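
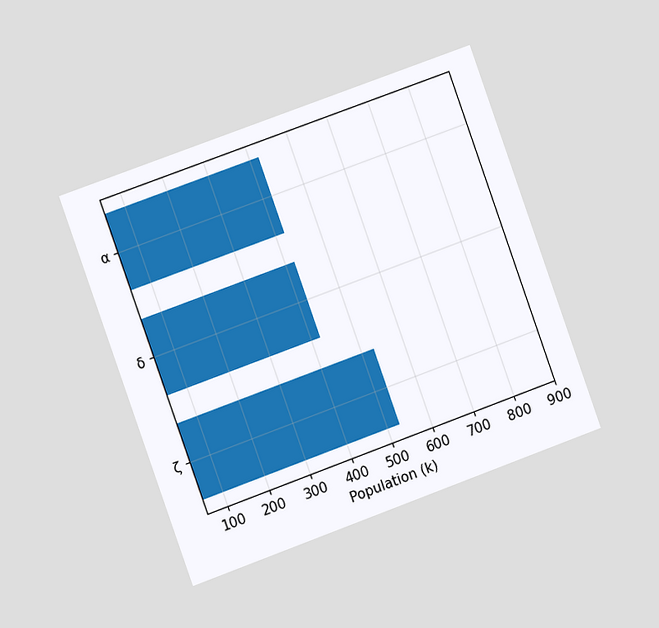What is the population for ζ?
The chart is tilted about 20° counter-clockwise and viewed at a slight angle. Reading along the chart's x-axis, the ζ bar reaches 530k.

530k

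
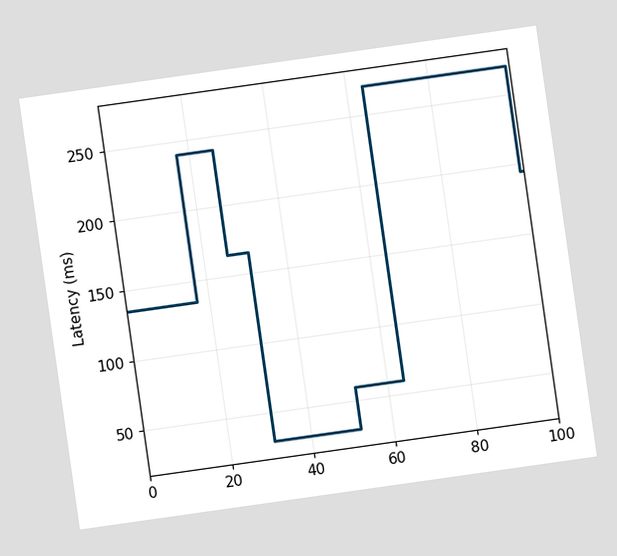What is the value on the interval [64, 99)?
270ms

The chart is tilted about 8° counter-clockwise. On [64, 99) the step sits at 270ms.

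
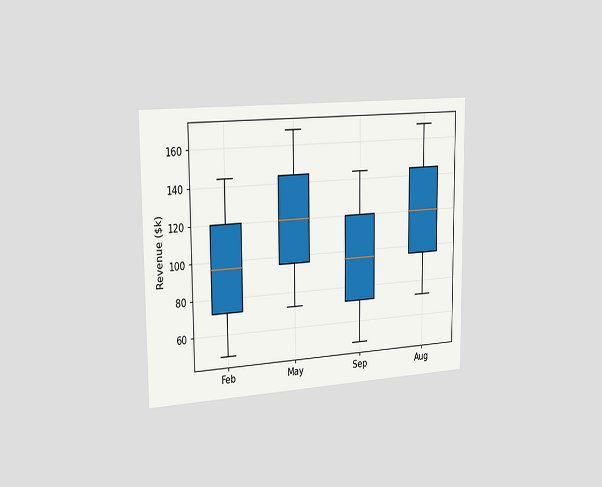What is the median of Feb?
The chart is viewed slightly from the left. The median line in the Feb box sits at $96k.

$96k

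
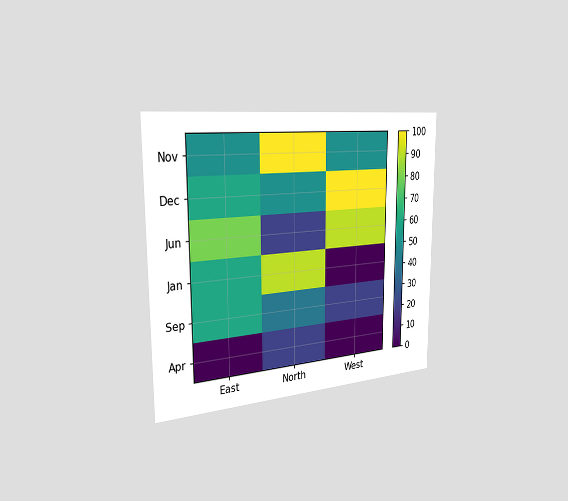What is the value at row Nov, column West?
50

The chart is viewed slightly from the left. Matching cell (Nov, West) against the colorbar gives 50.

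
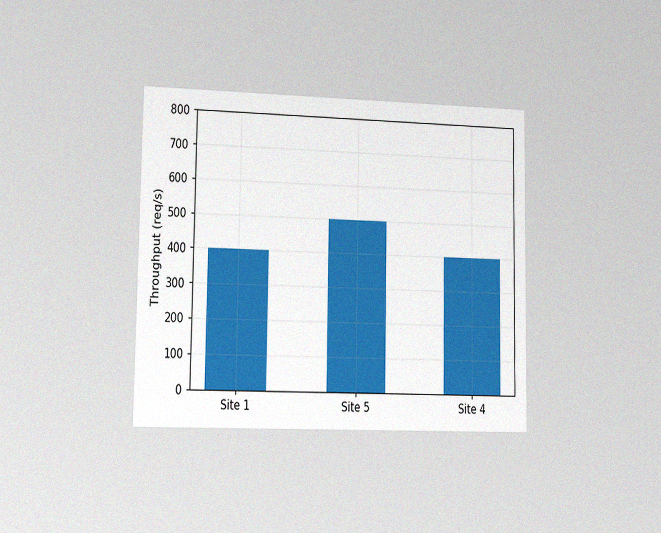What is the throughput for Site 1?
The chart is viewed slightly from the left, with some photo noise. Reading along the chart's y-axis, the Site 1 bar reaches 400req/s.

400req/s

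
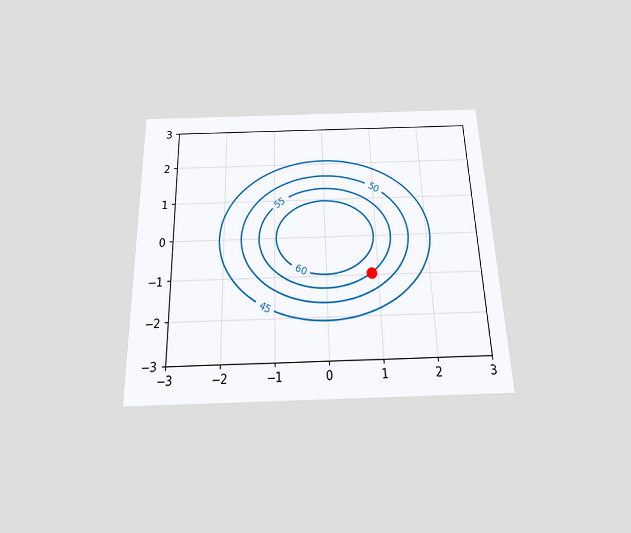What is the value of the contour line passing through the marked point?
55

The chart is viewed slightly from below. The marked point sits on the contour labelled 55.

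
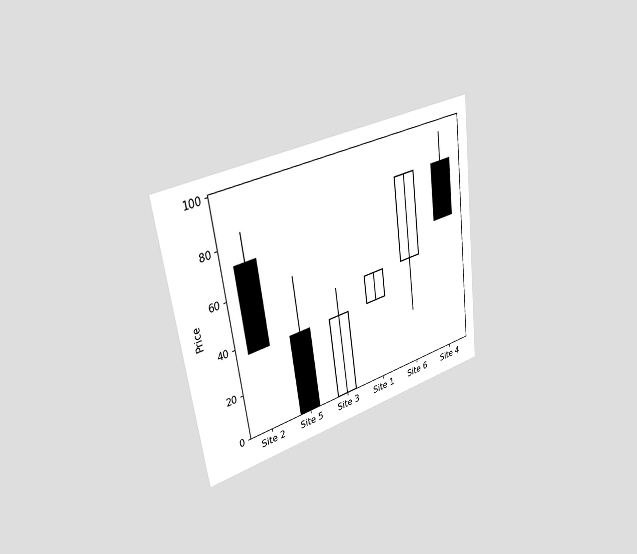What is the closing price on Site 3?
36

The chart is tilted about 8° counter-clockwise and viewed slightly from the left. The Site 3 candle closes at 36.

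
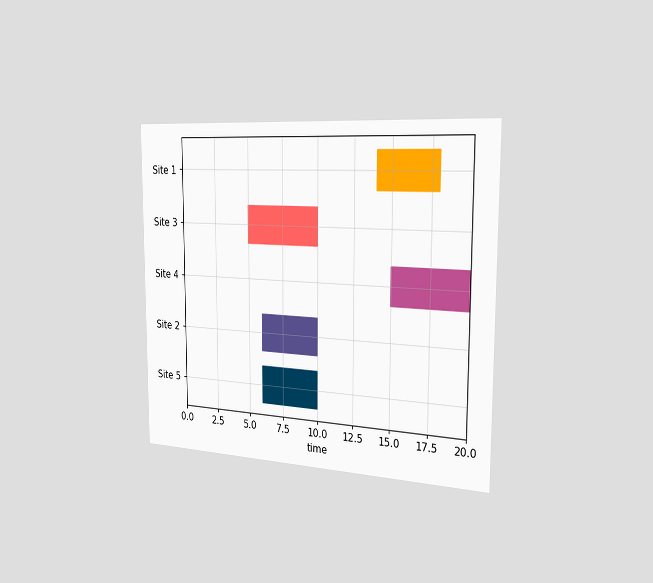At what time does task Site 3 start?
The chart is viewed slightly from the right. The Site 3 bar begins at t=5.

5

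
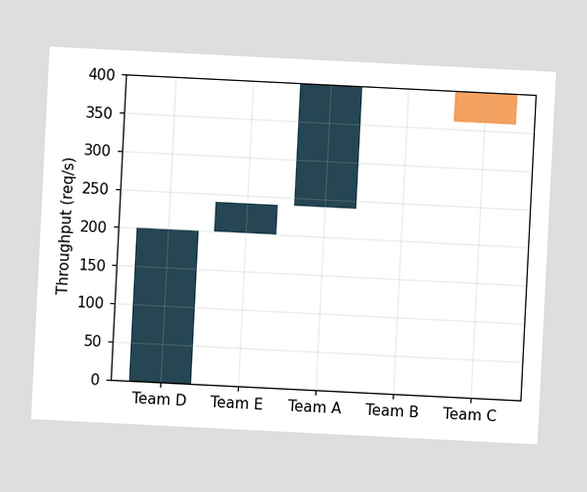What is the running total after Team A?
The chart is tilted about 3° clockwise. After Team A the running total reaches 400req/s.

400req/s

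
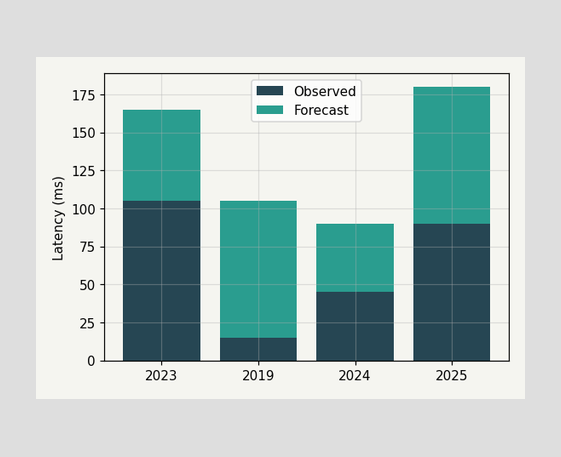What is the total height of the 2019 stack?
105ms

The 2019 stack's top reaches 105ms on the y-axis.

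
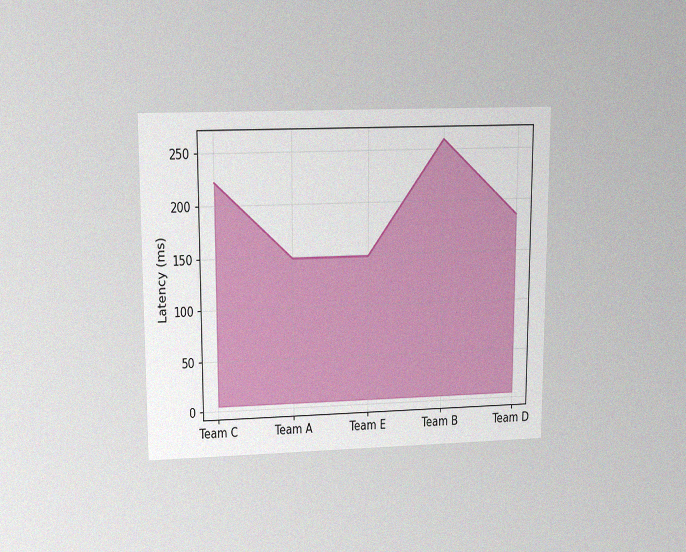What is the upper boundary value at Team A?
148ms

The chart is viewed slightly from above, with some photo noise. At Team A the upper boundary is at 148ms.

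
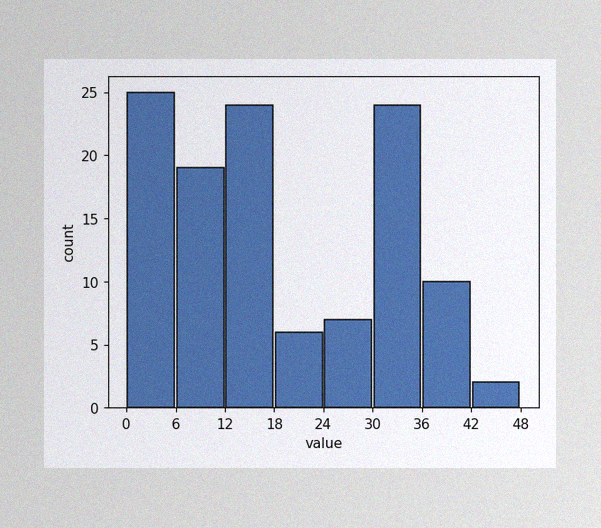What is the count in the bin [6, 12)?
The image has some photo noise and uneven lighting. The [6, 12) bin has height 19.

19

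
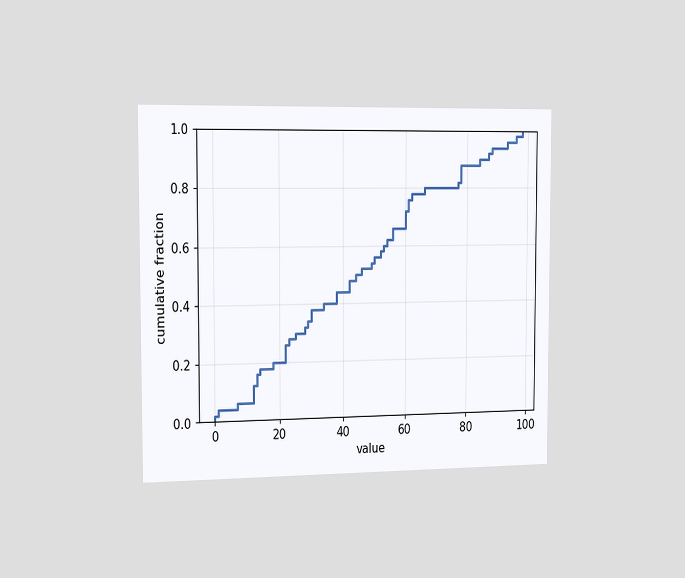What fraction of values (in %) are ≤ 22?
26%

The chart is viewed slightly from the left. At x=22 the ECDF step is at 26%.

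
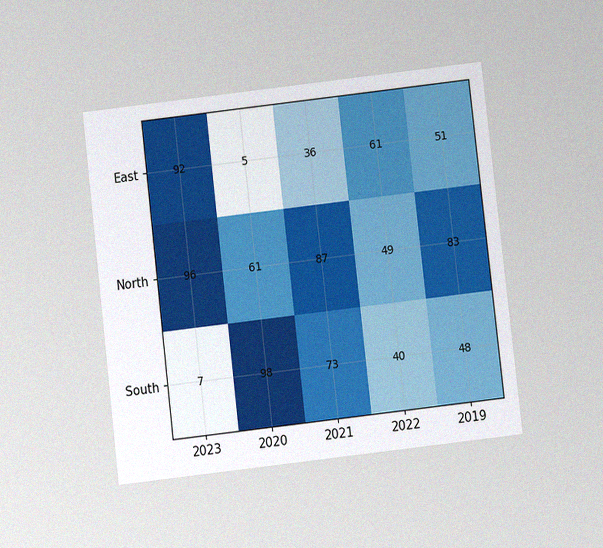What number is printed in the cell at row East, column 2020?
The chart is tilted about 7° counter-clockwise and viewed at a slight angle, with some photo noise. The (East, 2020) cell reads 5.

5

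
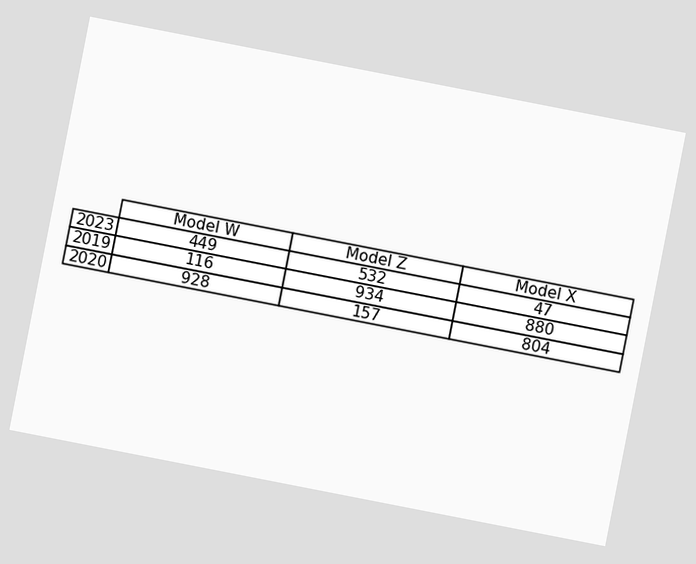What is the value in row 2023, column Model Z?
The chart is tilted about 11° clockwise. The (2023, Model Z) cell reads 532.

532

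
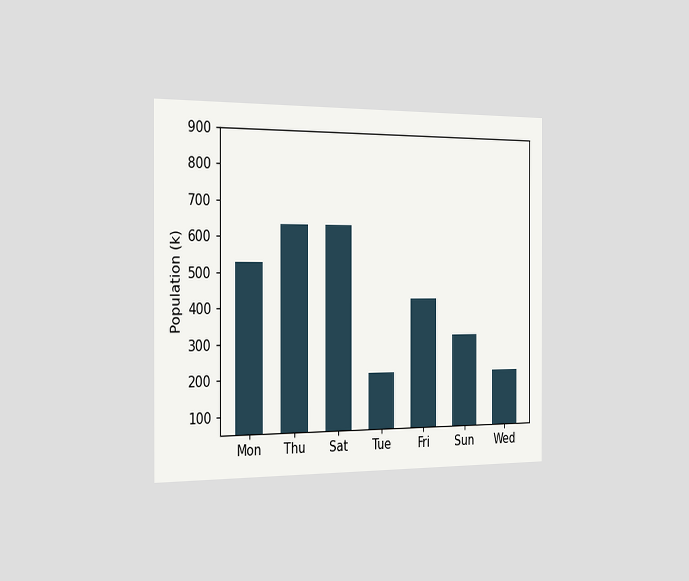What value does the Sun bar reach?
The chart is viewed slightly from the left. Reading along the chart's y-axis, the Sun bar reaches 318k.

318k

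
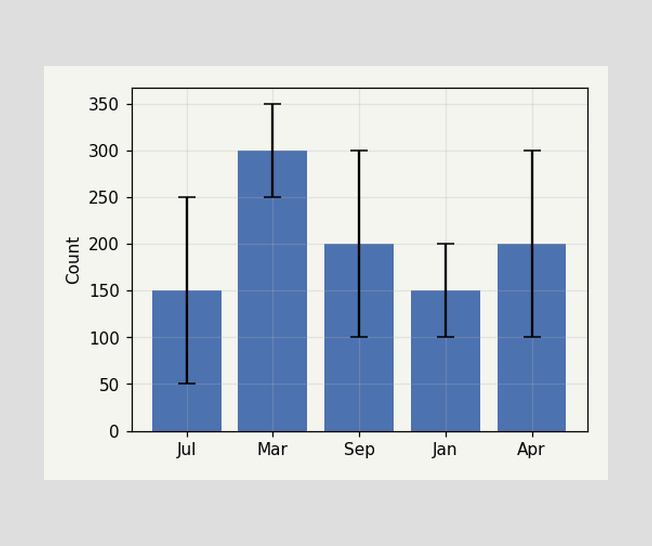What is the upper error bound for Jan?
200

The Jan bar's upper whisker reaches 200.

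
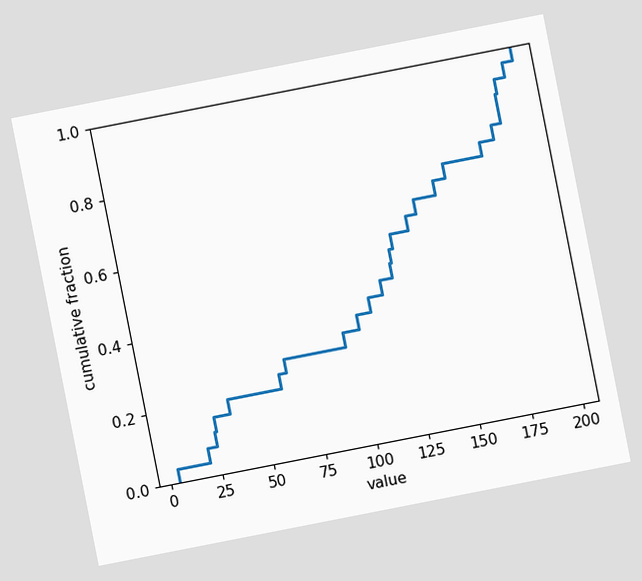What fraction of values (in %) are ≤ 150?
68%

The chart is tilted about 11° counter-clockwise. At x=150 the ECDF step is at 68%.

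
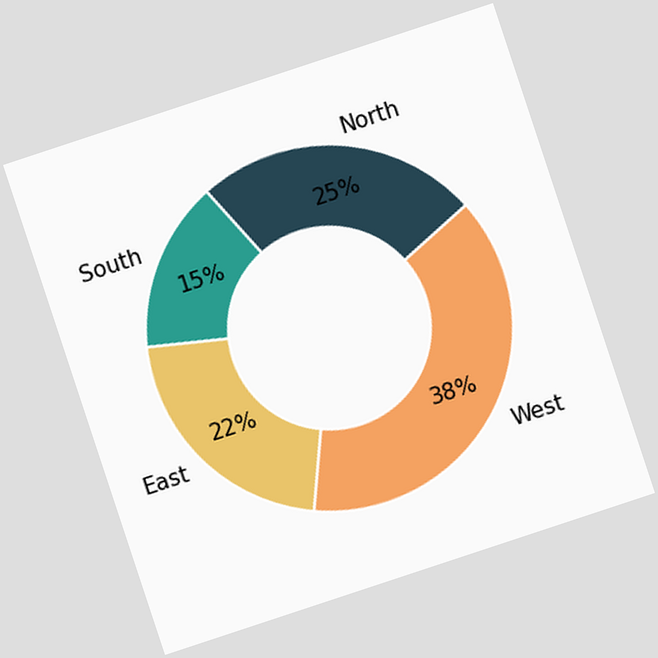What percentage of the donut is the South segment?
The chart is tilted about 18° counter-clockwise. The South segment takes up 15% of the ring.

15%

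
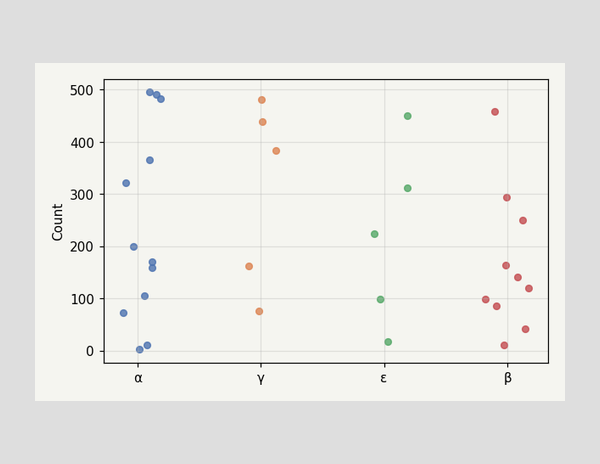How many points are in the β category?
10

Counting the markers in the β column gives 10.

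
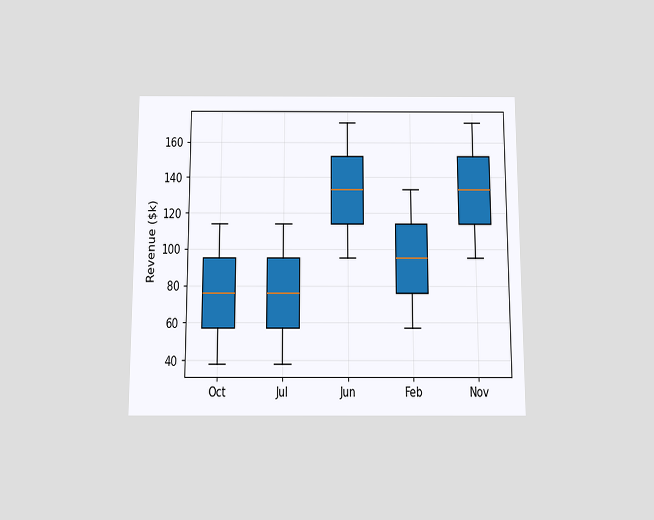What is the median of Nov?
$133k

The chart is viewed slightly from below. The median line in the Nov box sits at $133k.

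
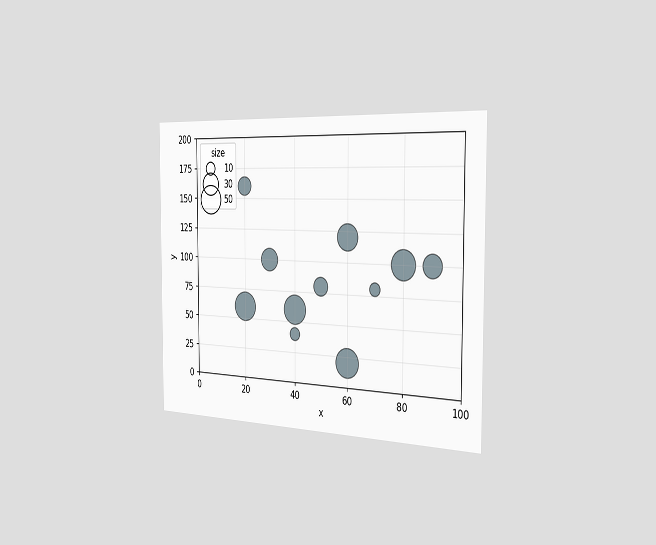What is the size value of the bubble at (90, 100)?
30

The chart is viewed slightly from the right. Matching the bubble at (90, 100) against the size legend gives 30.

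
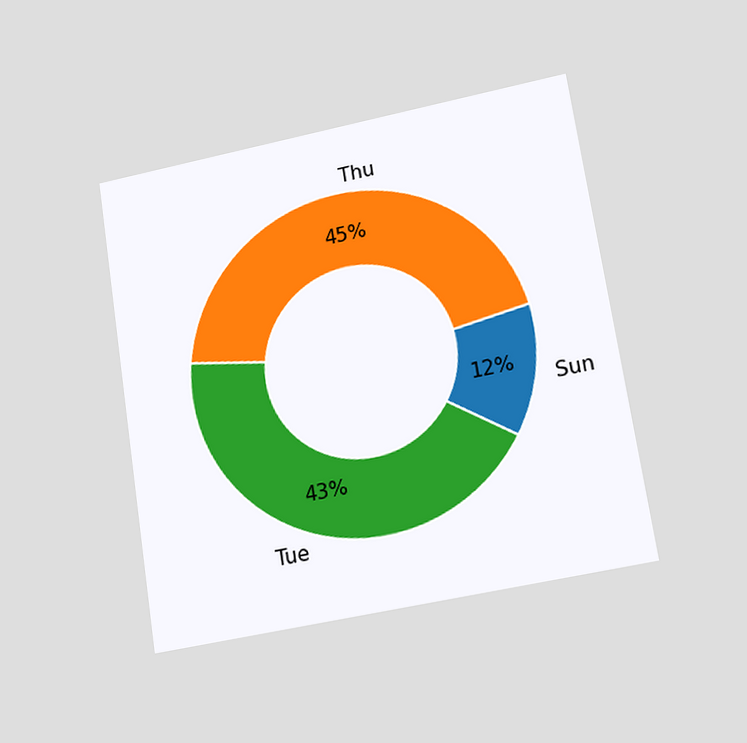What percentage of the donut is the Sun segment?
The chart is tilted about 9° counter-clockwise and viewed at a slight angle. The Sun segment takes up 12% of the ring.

12%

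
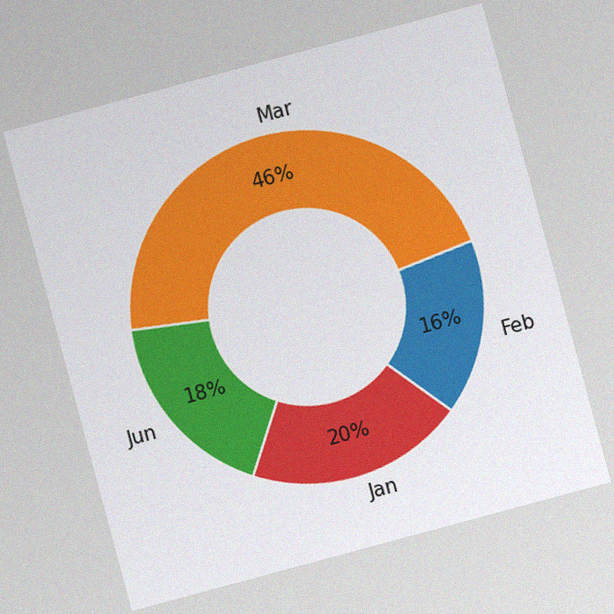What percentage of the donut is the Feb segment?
16%

The chart is tilted about 15° counter-clockwise, with some photo noise. The Feb segment takes up 16% of the ring.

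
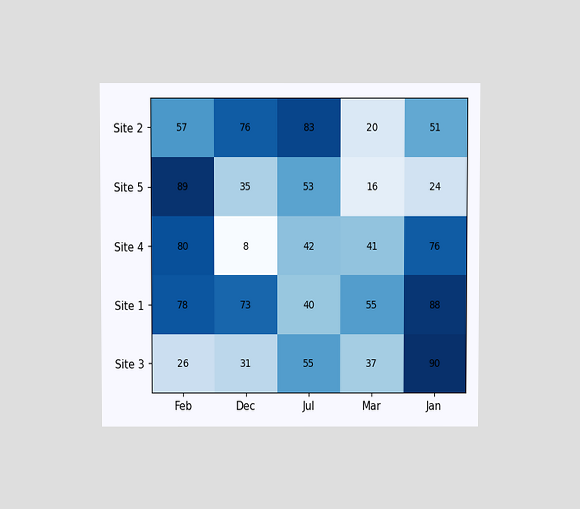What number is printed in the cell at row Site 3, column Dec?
The chart is viewed slightly from above. The (Site 3, Dec) cell reads 31.

31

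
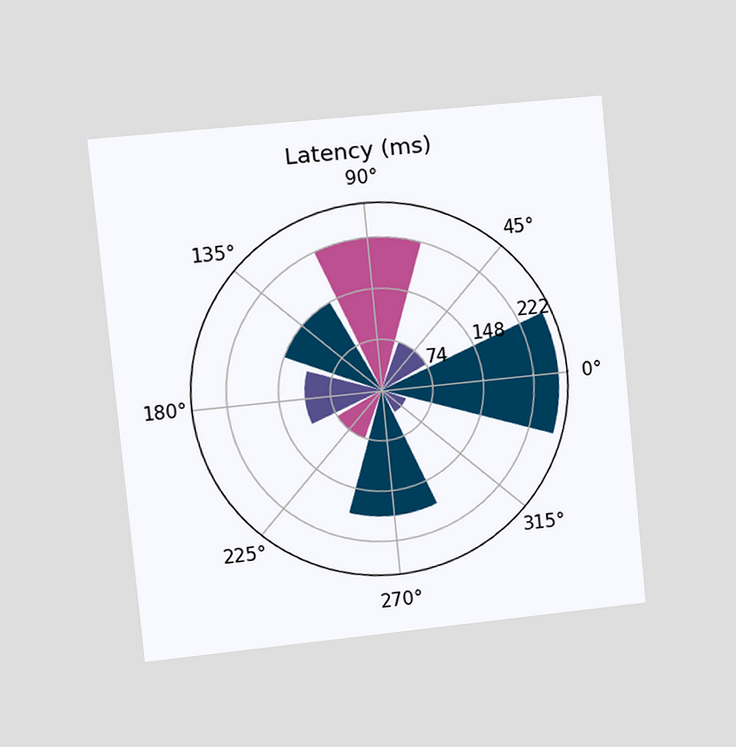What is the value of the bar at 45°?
74ms

The chart is tilted about 6° counter-clockwise and viewed slightly from the left. The bar at 45° reaches 74ms on the radial axis.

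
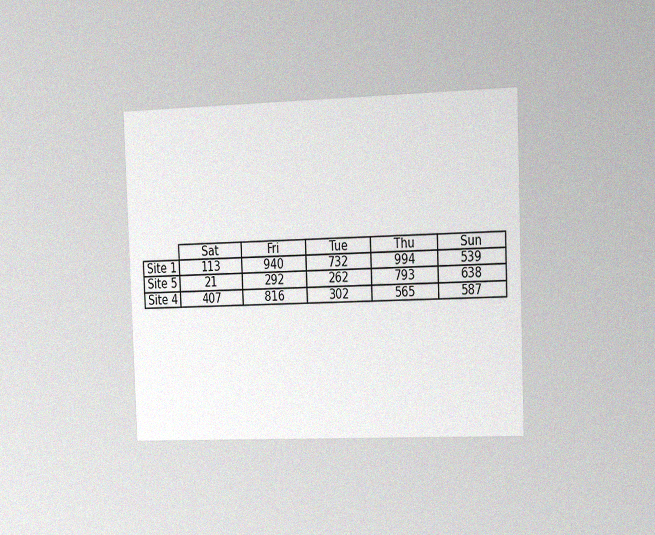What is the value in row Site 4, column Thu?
565

The chart is tilted about 2° counter-clockwise and viewed slightly from the right, with some photo noise. The (Site 4, Thu) cell reads 565.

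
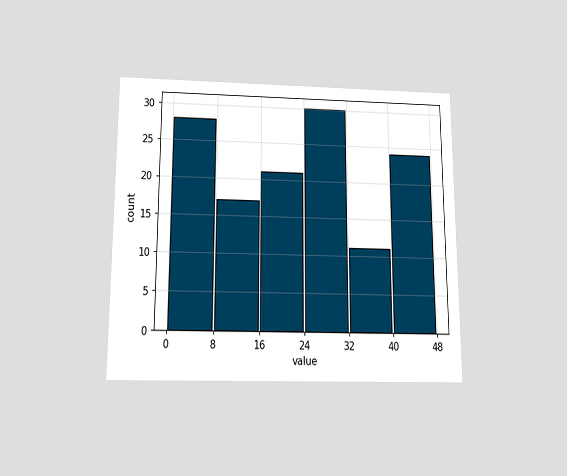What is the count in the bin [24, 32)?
30

The chart is viewed slightly from below. The [24, 32) bin has height 30.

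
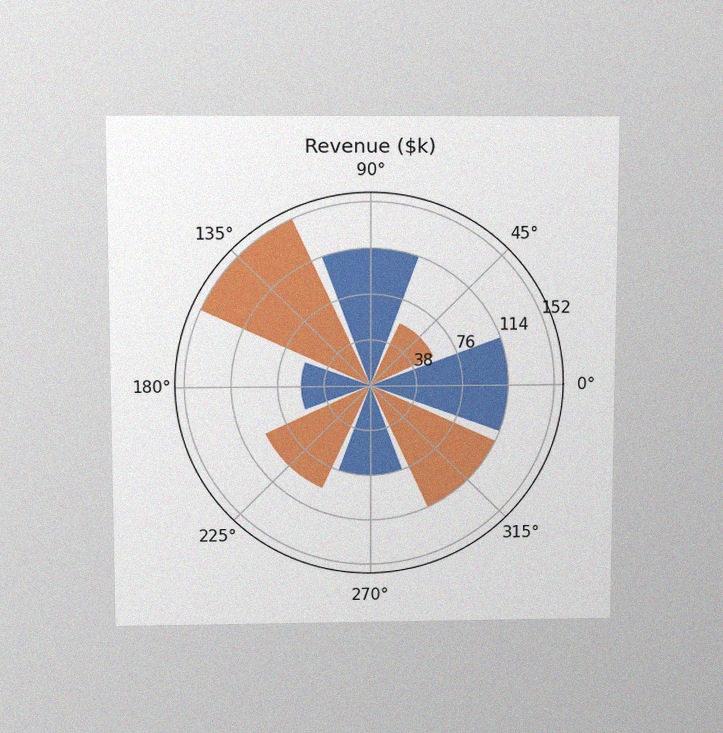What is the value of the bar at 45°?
$57k

The chart is viewed slightly from above, with some photo noise. The bar at 45° reaches $57k on the radial axis.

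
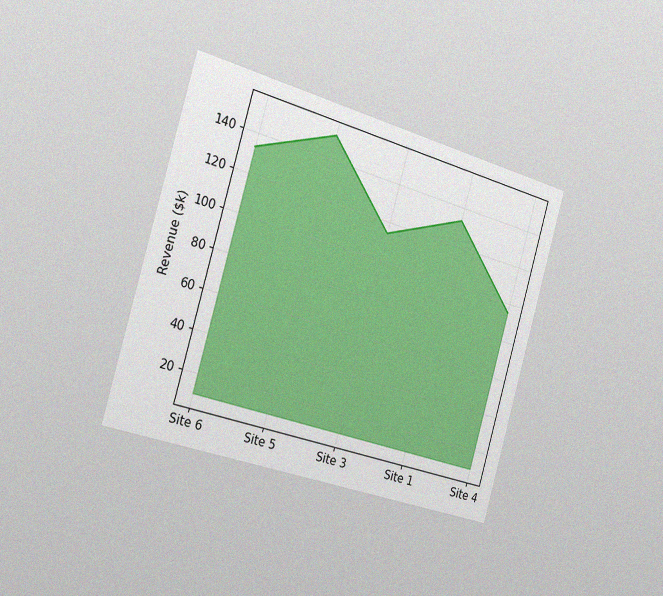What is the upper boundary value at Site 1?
The chart is tilted about 16° clockwise and viewed slightly from the left, with some photo noise. At Site 1 the upper boundary is at $133k.

$133k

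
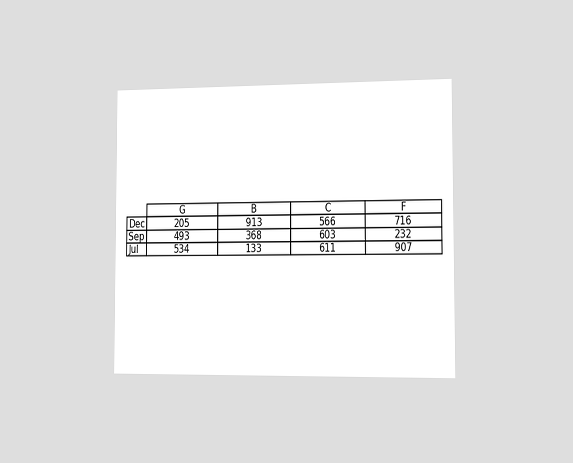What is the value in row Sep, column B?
The chart is viewed slightly from the right. The (Sep, B) cell reads 368.

368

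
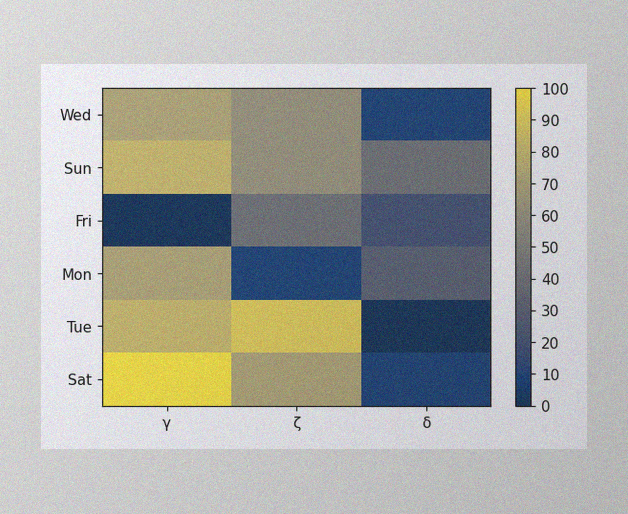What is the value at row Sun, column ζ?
60

The image has some photo noise and uneven lighting. Matching cell (Sun, ζ) against the colorbar gives 60.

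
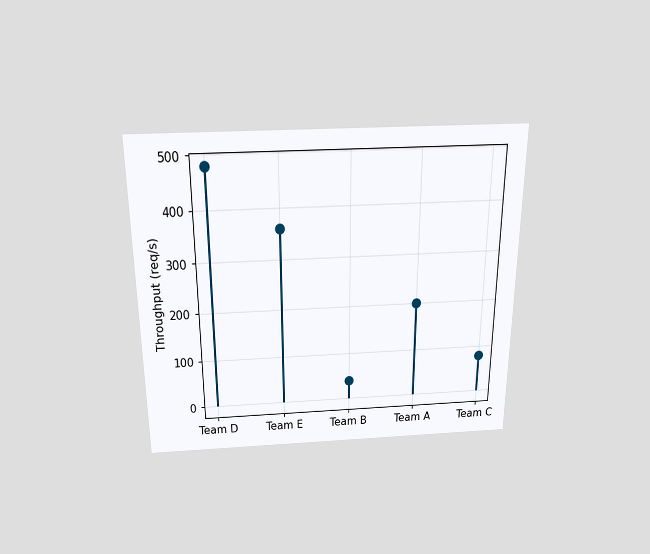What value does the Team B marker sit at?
The chart is viewed slightly from above. The Team B marker sits at 40req/s.

40req/s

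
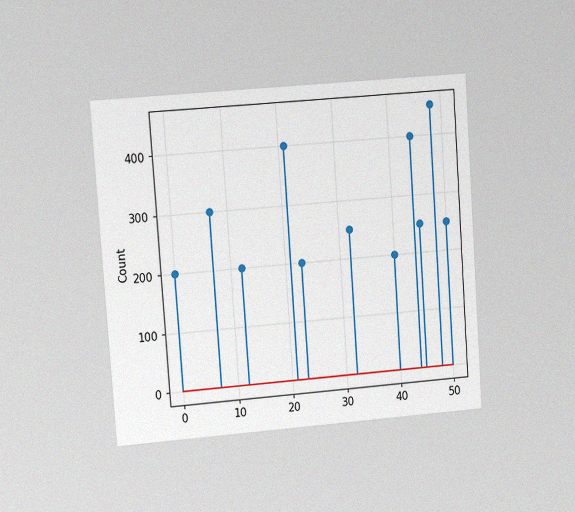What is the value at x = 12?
200

The chart is tilted about 4° counter-clockwise and viewed at a slight angle, with some photo noise. The stem at x=12 reaches 200.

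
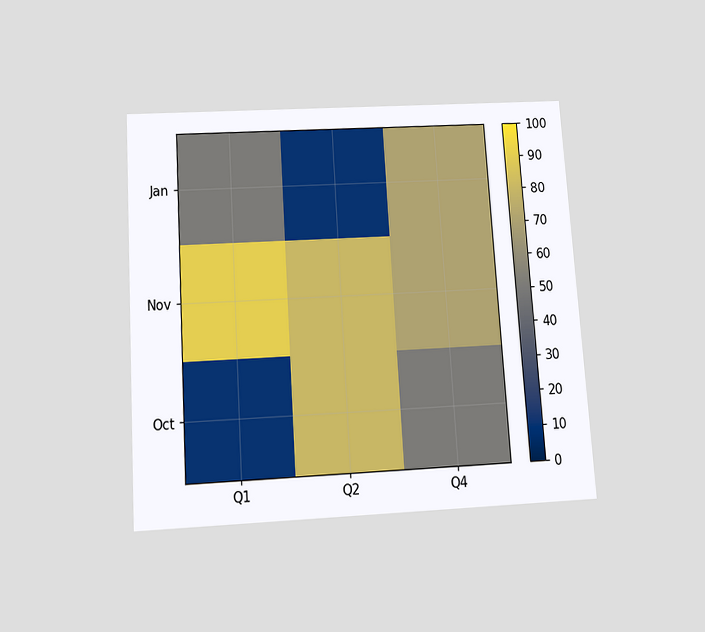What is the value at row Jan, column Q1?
50

The chart is tilted about 4° counter-clockwise and viewed slightly from below. Matching cell (Jan, Q1) against the colorbar gives 50.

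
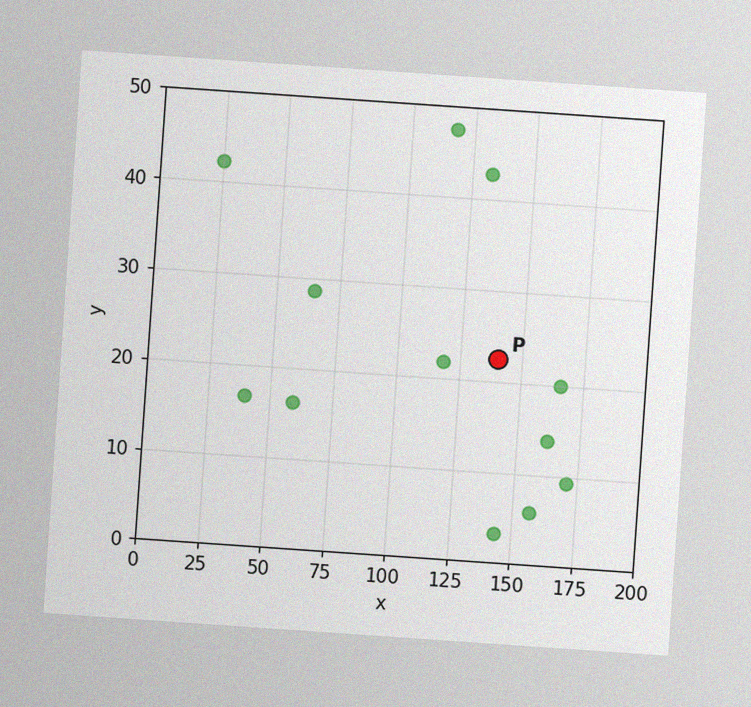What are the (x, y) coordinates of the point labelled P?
The chart is tilted about 4° clockwise, with some photo noise. Following the gridlines from P to each axis, P sits at (140, 22.5).

(140, 22.5)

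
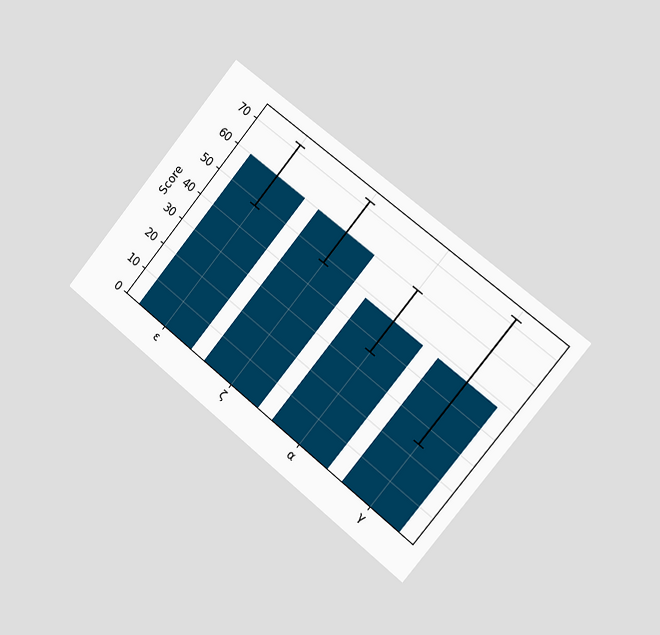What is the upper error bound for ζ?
The chart is tilted about 39° clockwise and viewed slightly from the right. The ζ bar's upper whisker reaches 72.

72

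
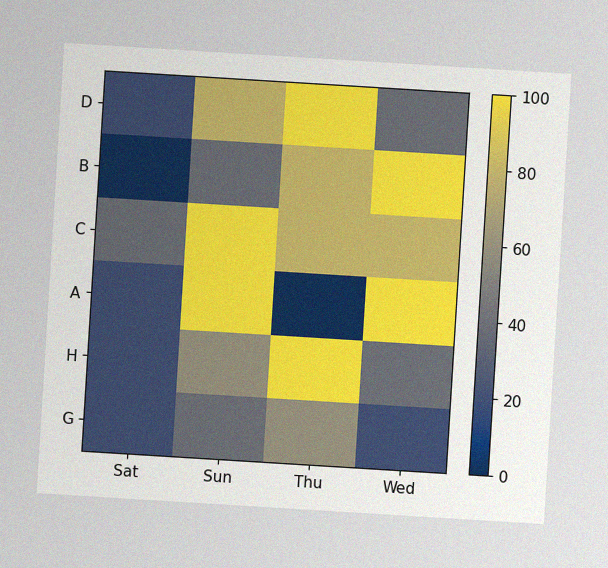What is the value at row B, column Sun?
The chart is tilted about 4° clockwise, with some photo noise. Matching cell (B, Sun) against the colorbar gives 40.

40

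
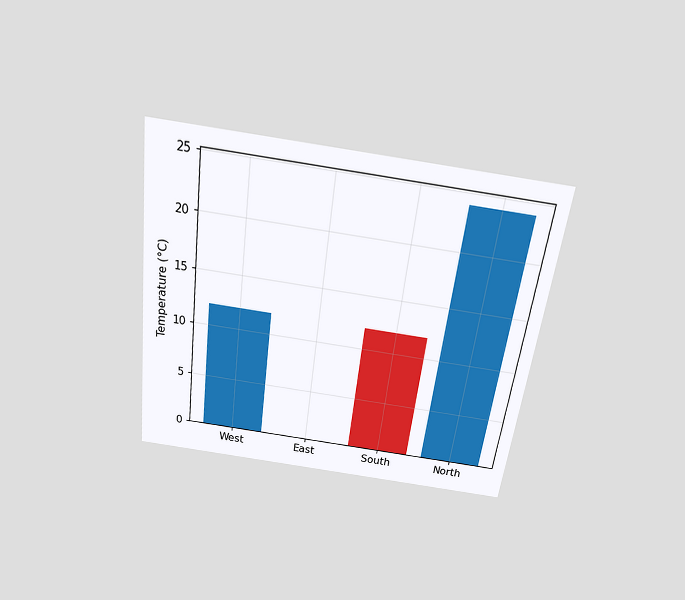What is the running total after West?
The chart is tilted about 7° clockwise and viewed slightly from above. After West the running total reaches 12°C.

12°C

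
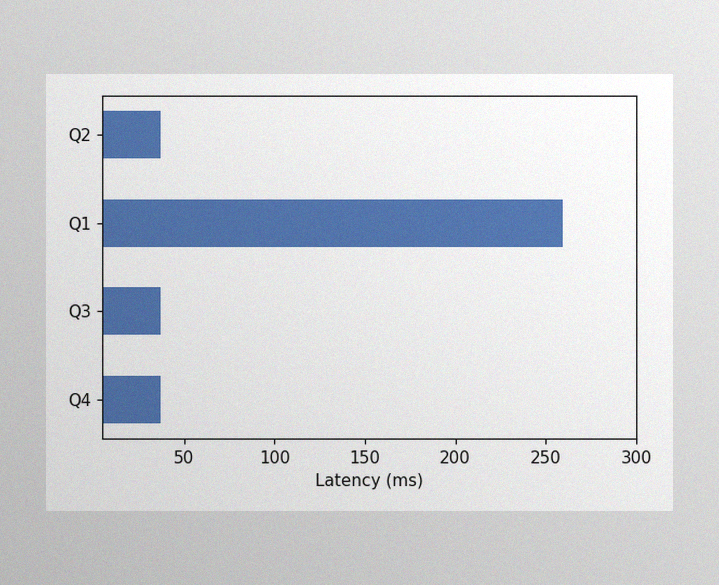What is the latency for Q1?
The image has some photo noise and uneven lighting. Reading along the chart's x-axis, the Q1 bar reaches 259ms.

259ms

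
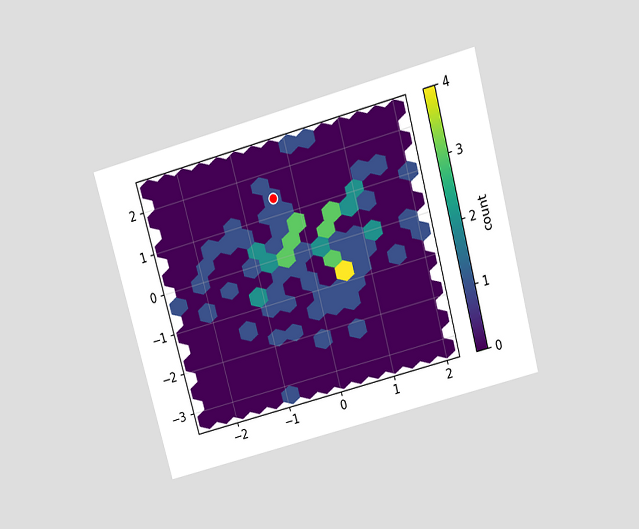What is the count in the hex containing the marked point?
1

The chart is tilted about 15° counter-clockwise and viewed slightly from above. The marked hex reads 1 on the colorbar.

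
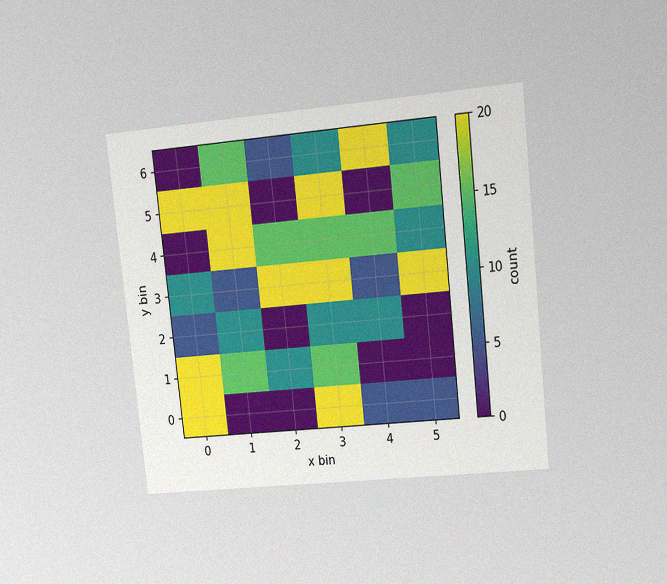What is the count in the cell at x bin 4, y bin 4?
The chart is tilted about 6° counter-clockwise and viewed at a slight angle, with some photo noise. Matching the cell (4, 4) against the colorbar gives 15.

15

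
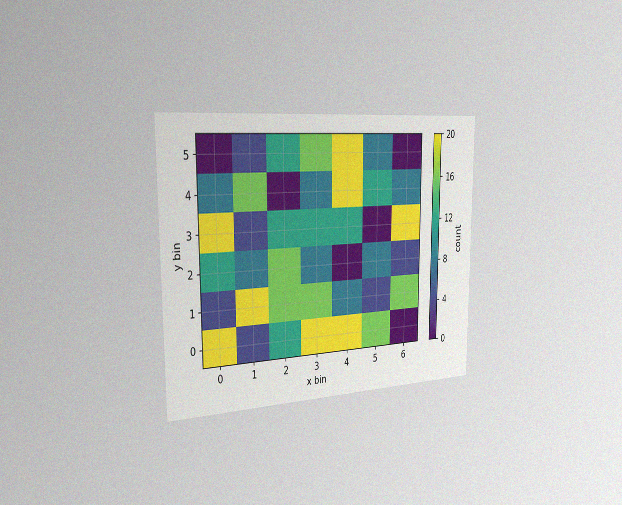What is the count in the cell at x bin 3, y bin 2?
The chart is viewed slightly from the left, with some photo noise. Matching the cell (3, 2) against the colorbar gives 8.

8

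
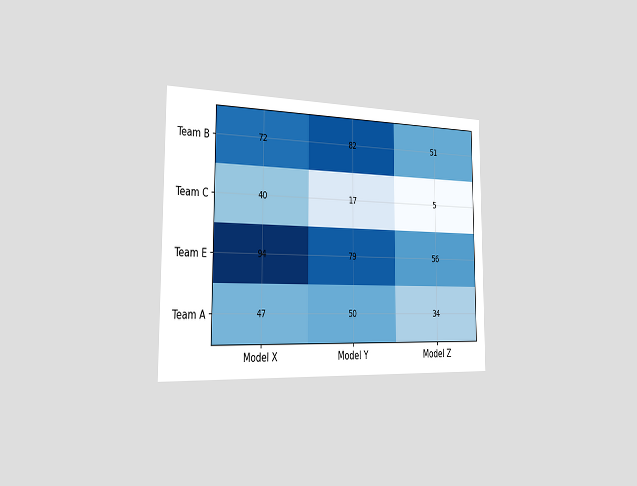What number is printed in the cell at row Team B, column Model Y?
The chart is viewed slightly from the left. The (Team B, Model Y) cell reads 82.

82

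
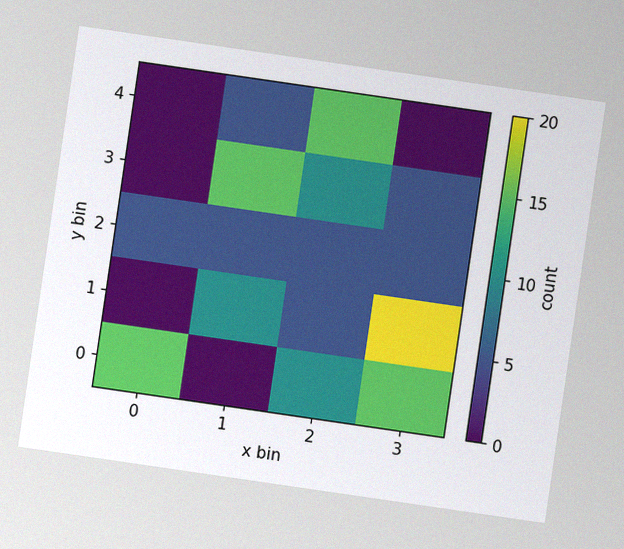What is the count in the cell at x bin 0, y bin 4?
0

The chart is tilted about 8° clockwise, with some photo noise. Matching the cell (0, 4) against the colorbar gives 0.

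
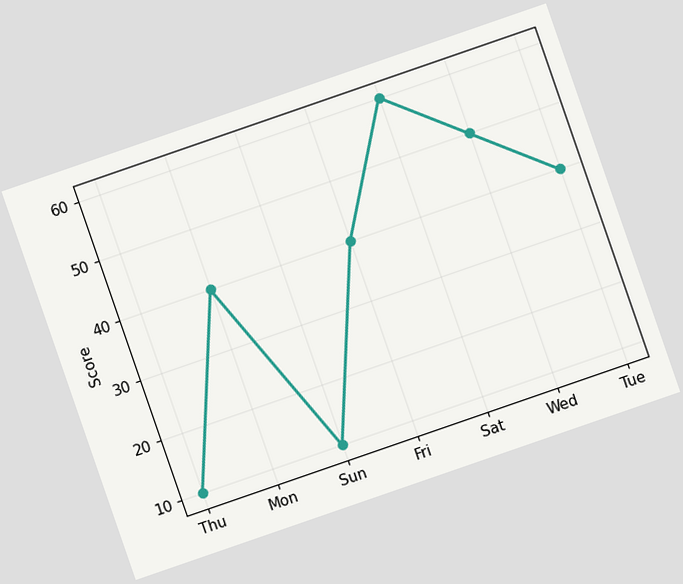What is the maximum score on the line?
60

The chart is tilted about 19° counter-clockwise. The highest point is at Sat, and reading across to the y-axis gives 60.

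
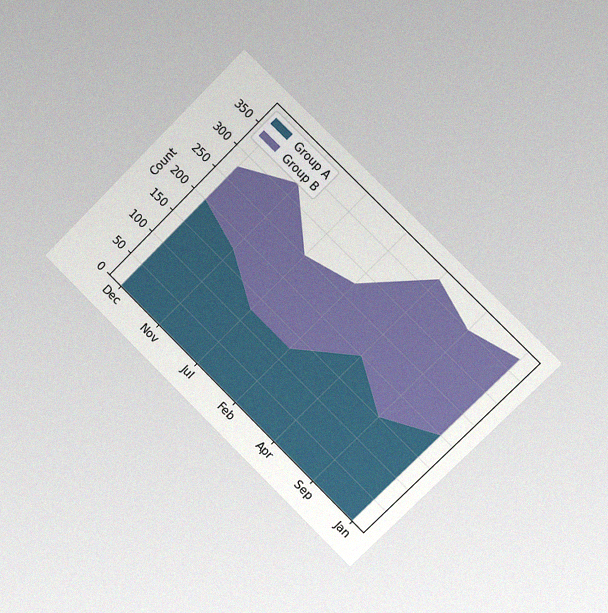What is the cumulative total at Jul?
250

The chart is tilted about 45° clockwise and viewed slightly from the right, with some photo noise. The stacked total at Jul reaches 250.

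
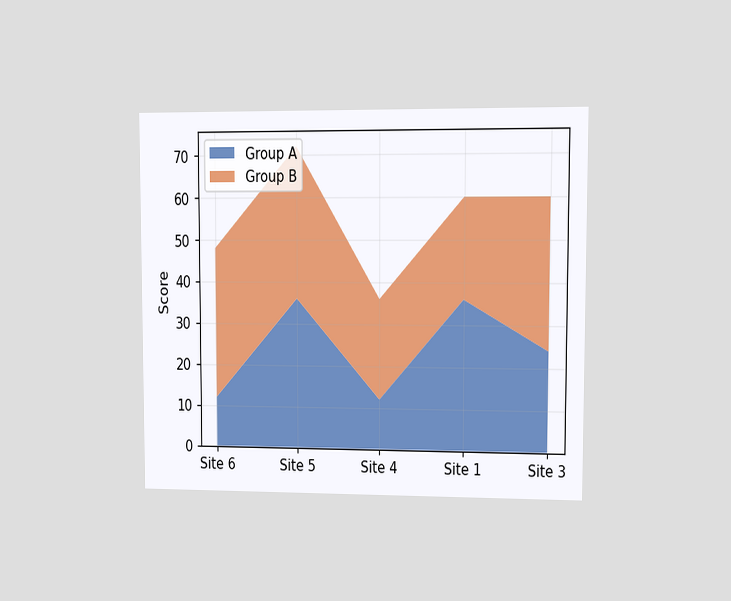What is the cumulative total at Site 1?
The chart is viewed at a slight angle. The stacked total at Site 1 reaches 60.

60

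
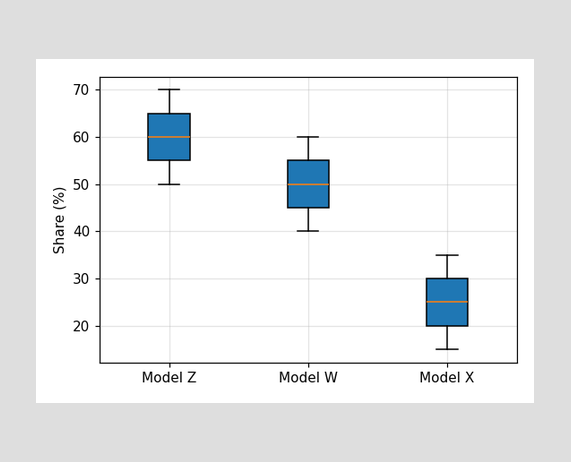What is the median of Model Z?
60%

The median line in the Model Z box sits at 60%.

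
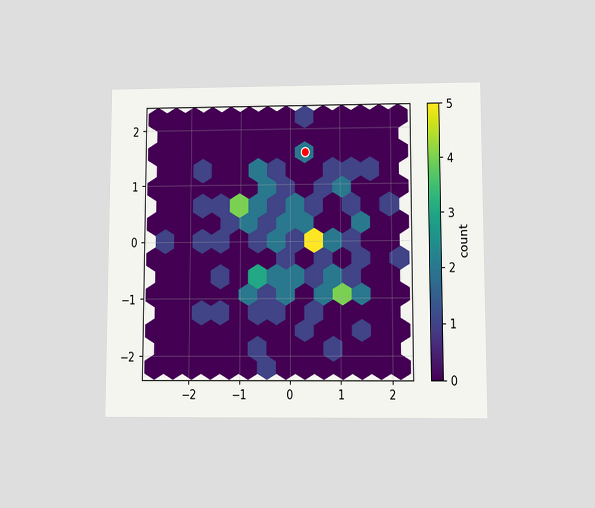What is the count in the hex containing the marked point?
2

The chart is viewed at a slight angle. The marked hex reads 2 on the colorbar.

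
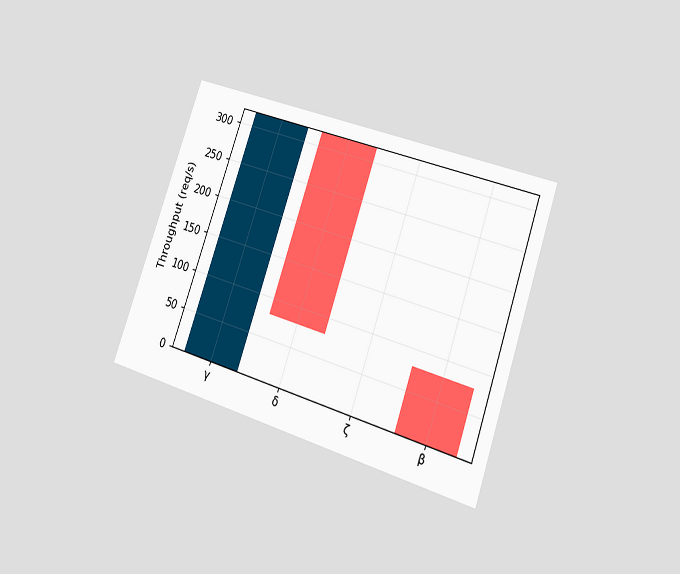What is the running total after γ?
320req/s

The chart is tilted about 19° clockwise and viewed at a slight angle. After γ the running total reaches 320req/s.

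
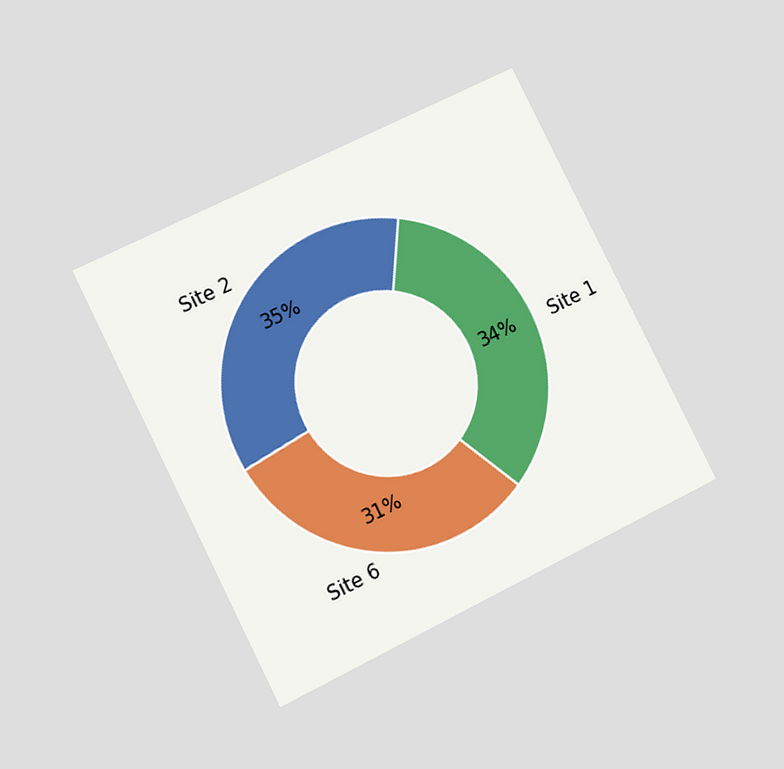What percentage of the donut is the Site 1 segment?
The chart is tilted about 27° counter-clockwise and viewed at a slight angle. The Site 1 segment takes up 34% of the ring.

34%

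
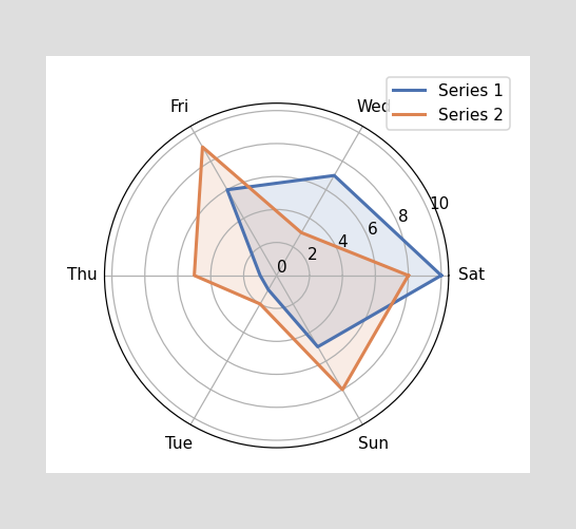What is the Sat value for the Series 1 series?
10

On the Sat axis, Series 1 reaches 10.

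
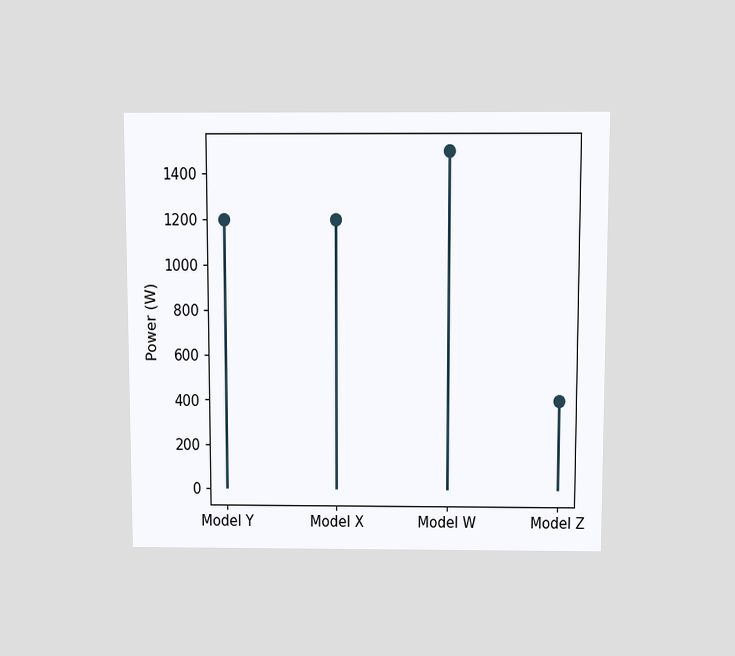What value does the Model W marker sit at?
The chart is viewed slightly from above. The Model W marker sits at 1500W.

1500W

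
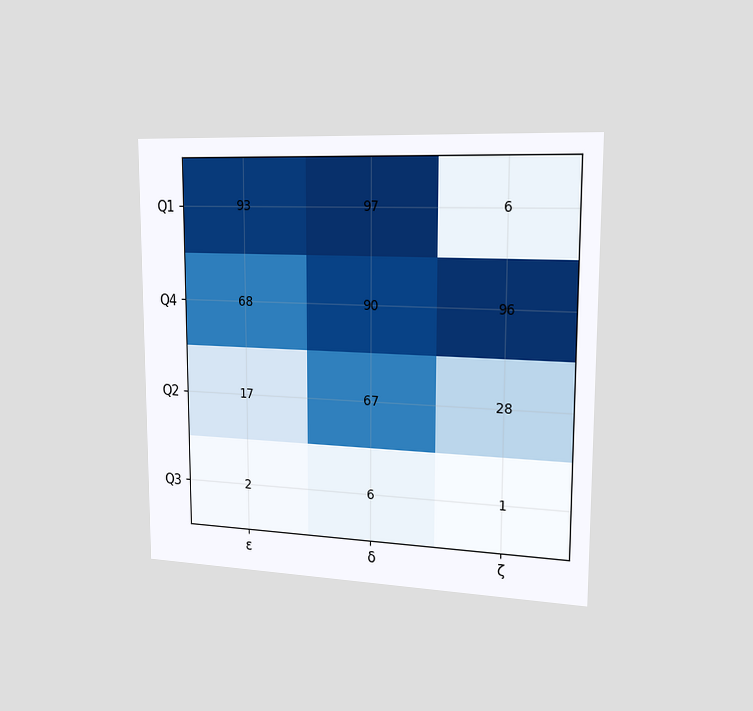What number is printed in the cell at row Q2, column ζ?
The chart is viewed slightly from the right. The (Q2, ζ) cell reads 28.

28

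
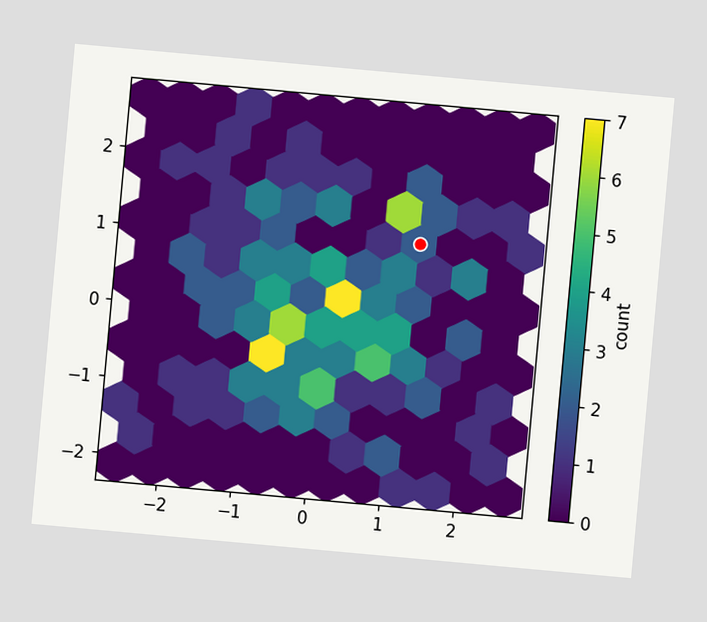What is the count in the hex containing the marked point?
2

The chart is tilted about 5° clockwise. The marked hex reads 2 on the colorbar.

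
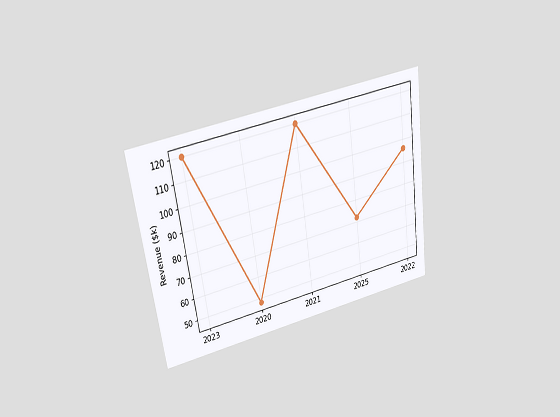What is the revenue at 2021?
The chart is tilted about 8° counter-clockwise and viewed slightly from above. At 2021, the line is at $120k.

$120k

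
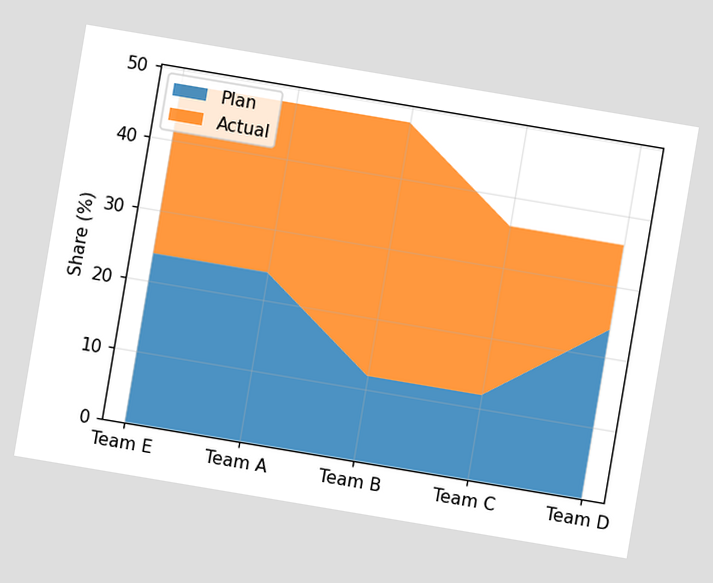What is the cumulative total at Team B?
The chart is tilted about 10° clockwise. The stacked total at Team B reaches 48%.

48%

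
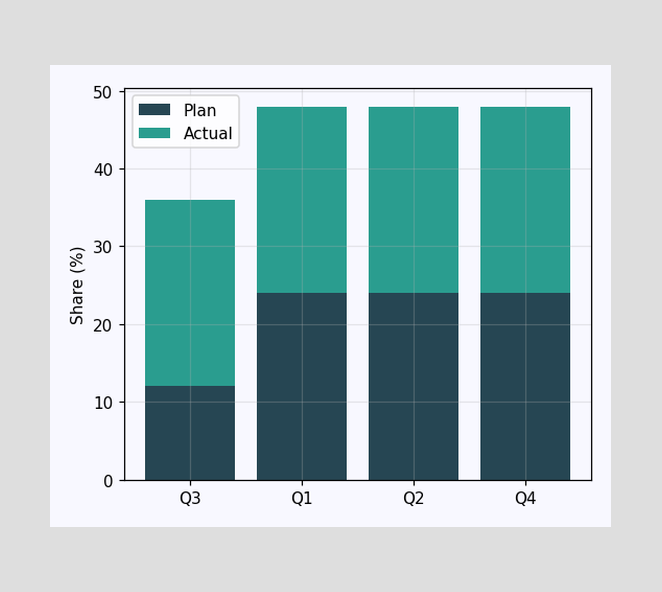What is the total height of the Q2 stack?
48%

The Q2 stack's top reaches 48% on the y-axis.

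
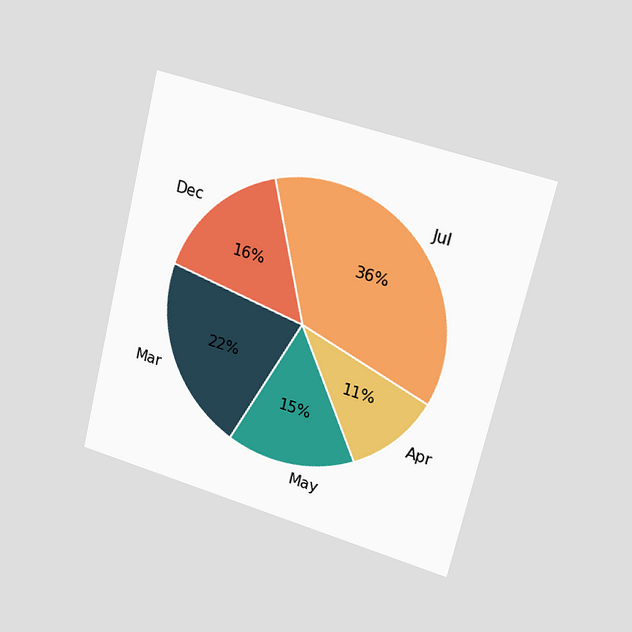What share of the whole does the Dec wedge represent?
The chart is tilted about 13° clockwise and viewed slightly from the right. The Dec slice takes up 16% of the pie.

16%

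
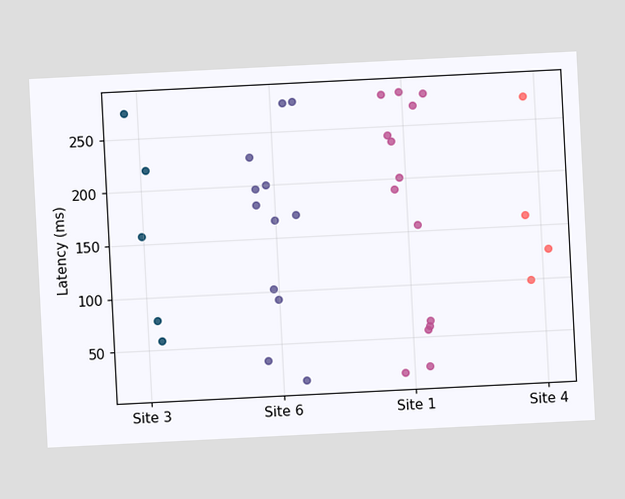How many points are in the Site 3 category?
5

The chart is tilted about 3° counter-clockwise. Counting the markers in the Site 3 column gives 5.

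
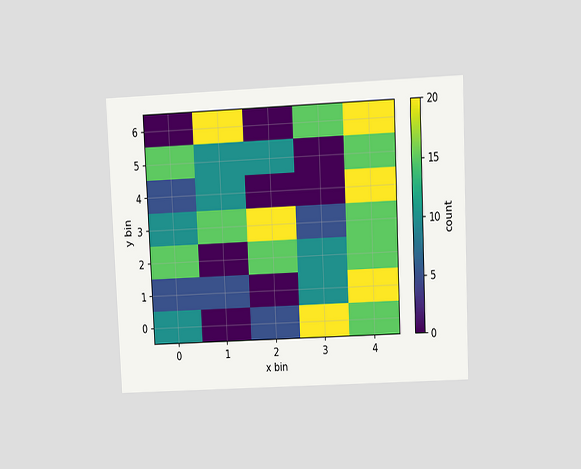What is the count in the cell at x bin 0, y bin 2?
The chart is tilted about 3° counter-clockwise and viewed at a slight angle. Matching the cell (0, 2) against the colorbar gives 15.

15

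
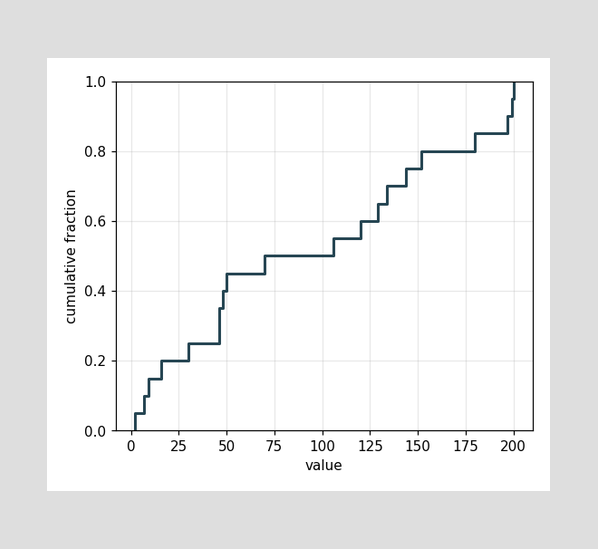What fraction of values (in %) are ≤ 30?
At x=30 the ECDF step is at 25%.

25%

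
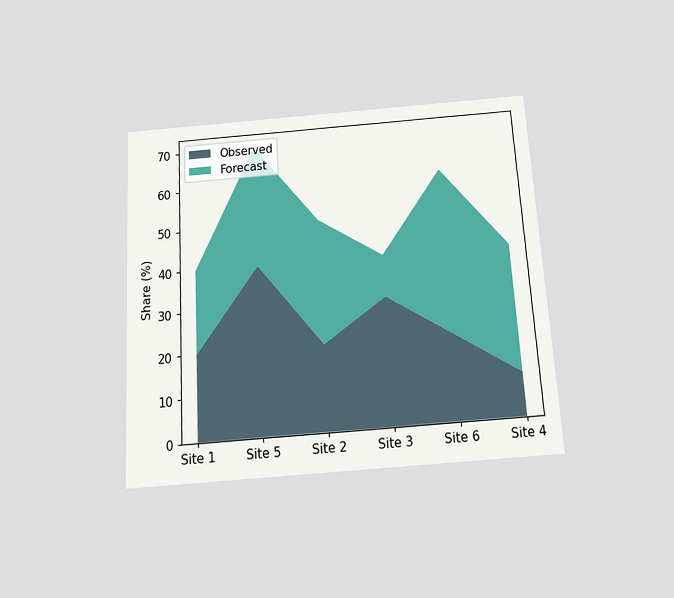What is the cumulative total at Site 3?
The chart is tilted about 3° counter-clockwise and viewed slightly from below. The stacked total at Site 3 reaches 40%.

40%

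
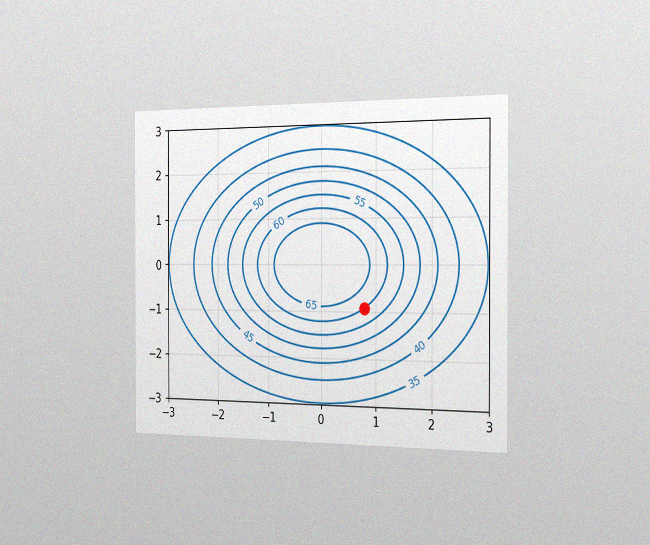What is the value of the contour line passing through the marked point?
60

The chart is viewed slightly from the right, with some photo noise. The marked point sits on the contour labelled 60.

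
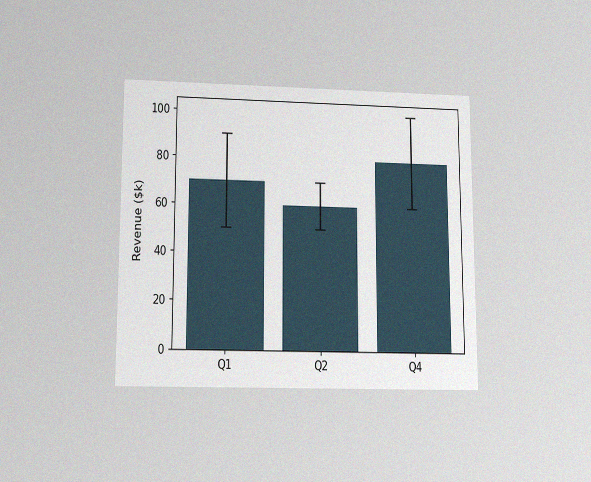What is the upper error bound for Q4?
The chart is viewed slightly from below, with some photo noise. The Q4 bar's upper whisker reaches $100k.

$100k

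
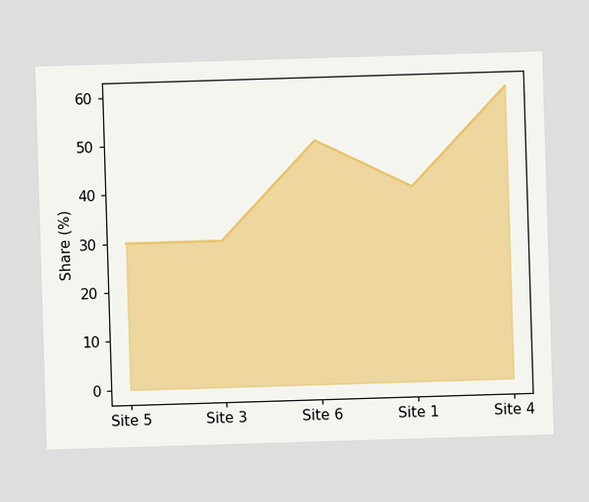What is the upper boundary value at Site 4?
At Site 4 the upper boundary is at 60%.

60%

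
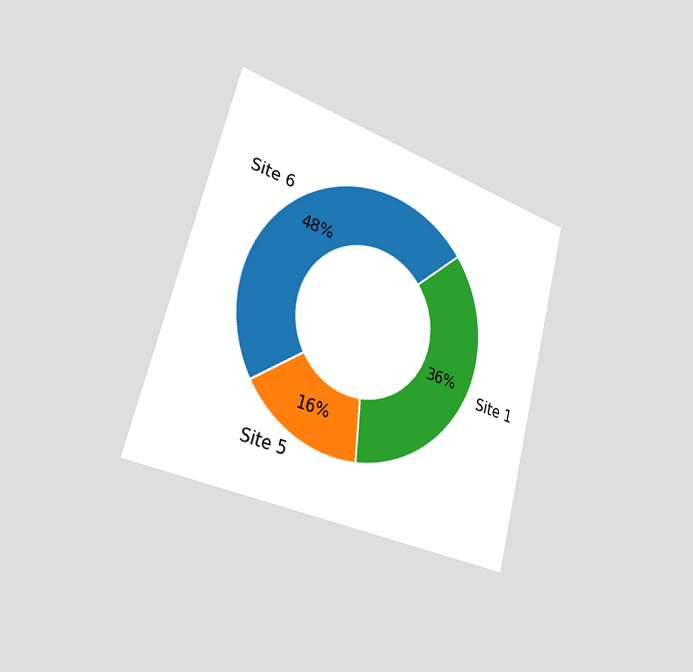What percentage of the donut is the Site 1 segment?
36%

The chart is tilted about 15° clockwise and viewed slightly from the left. The Site 1 segment takes up 36% of the ring.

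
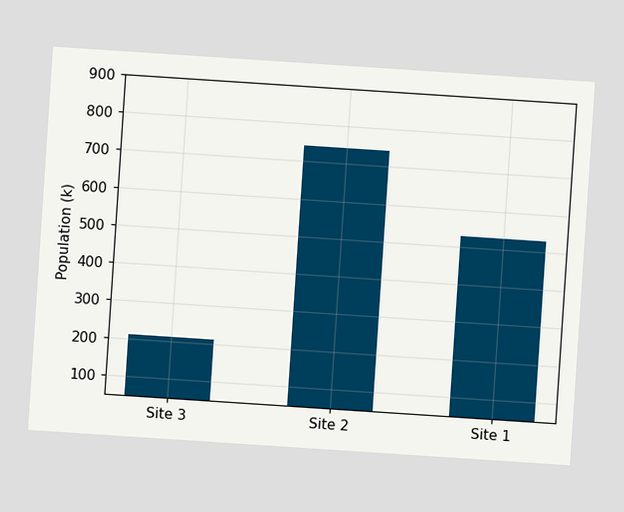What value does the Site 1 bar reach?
The chart is tilted about 4° clockwise. Reading along the chart's y-axis, the Site 1 bar reaches 530k.

530k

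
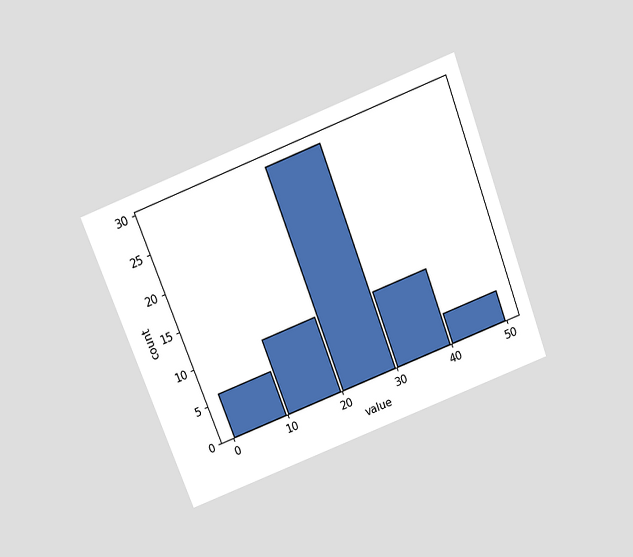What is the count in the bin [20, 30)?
The chart is tilted about 21° counter-clockwise and viewed slightly from above. The [20, 30) bin has height 29.

29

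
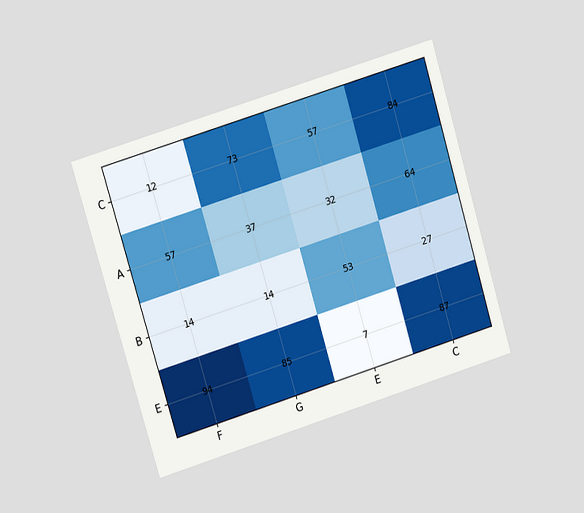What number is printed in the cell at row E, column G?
85

The chart is tilted about 17° counter-clockwise and viewed at a slight angle. The (E, G) cell reads 85.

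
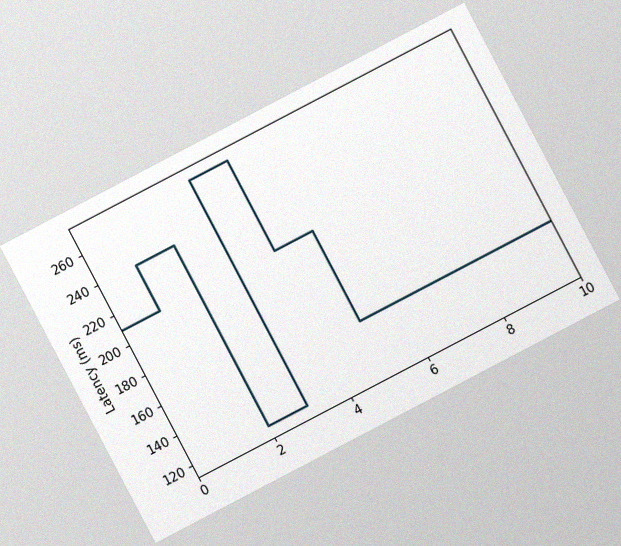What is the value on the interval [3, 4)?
The chart is tilted about 28° counter-clockwise, with some photo noise. On [3, 4) the step sits at 270ms.

270ms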